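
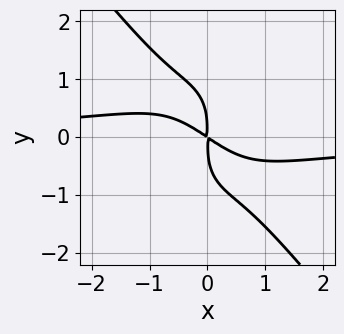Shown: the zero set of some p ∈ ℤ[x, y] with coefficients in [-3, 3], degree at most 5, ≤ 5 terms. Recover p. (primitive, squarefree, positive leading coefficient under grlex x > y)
2*x^3*y + y^4 + 2*x^2 + 3*x*y

First, degree: no degree-3 curve has this shape, so deg p = 4.
Finally, matching integer coefficients to the picture gives p.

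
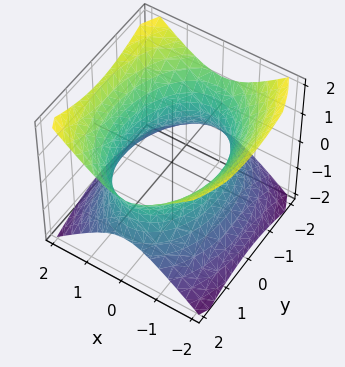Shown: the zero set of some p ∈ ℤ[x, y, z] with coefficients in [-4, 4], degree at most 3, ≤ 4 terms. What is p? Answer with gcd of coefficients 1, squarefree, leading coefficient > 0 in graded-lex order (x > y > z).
The degree is 2 — one connected sheet with a waist; a quadric.
Symmetries: it's symmetric under x → −x, forcing even powers of x; mirror symmetry z ↦ −z ⇒ only even powers of z; mirror symmetry y ↦ −y ⇒ only even powers of y.
From the visible intercepts: the surface avoids every integer z-axis point in the box.
Assembling these constraints gives the stated polynomial.

2*x^2 + y^2 - 2*z^2 - 3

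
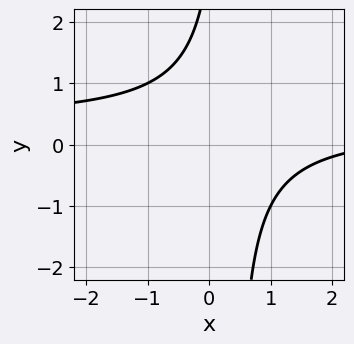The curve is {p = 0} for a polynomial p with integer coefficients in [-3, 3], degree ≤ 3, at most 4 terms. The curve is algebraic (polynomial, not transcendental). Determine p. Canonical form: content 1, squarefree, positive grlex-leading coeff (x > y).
3*x*y - x - y + 3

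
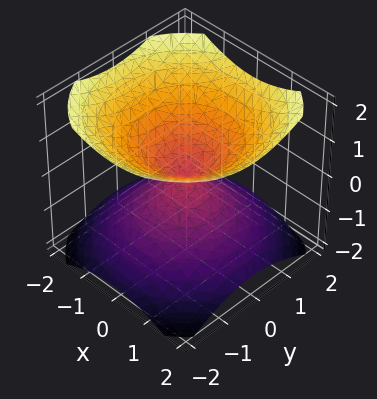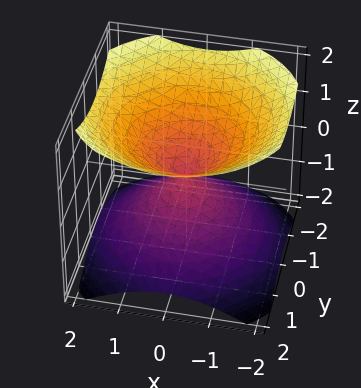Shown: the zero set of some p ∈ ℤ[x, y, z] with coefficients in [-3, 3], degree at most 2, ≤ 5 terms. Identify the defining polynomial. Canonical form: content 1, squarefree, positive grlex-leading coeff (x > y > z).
2*x^2 + 2*y^2 - 3*z^2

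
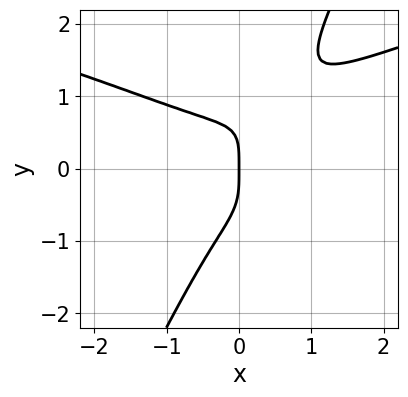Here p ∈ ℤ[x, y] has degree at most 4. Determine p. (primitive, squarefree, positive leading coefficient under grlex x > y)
First, the degree is 4 — the shape is more complex than any degree-3 curve.
Then, from the axis intercepts and sections: it meets the y-axis at y = 0 (among the integer gridlines); it meets the x-axis at x = 0 (among the integer gridlines).
Finally, fitting integer coefficients to these (and the overall shape) gives p.

2*x*y^3 - y^4 - x^3 - x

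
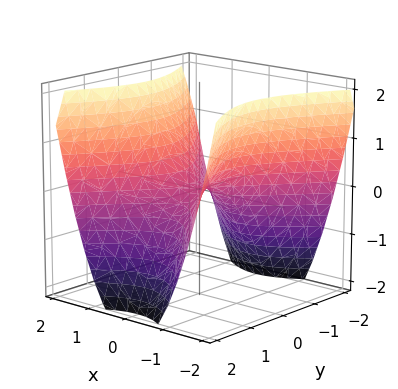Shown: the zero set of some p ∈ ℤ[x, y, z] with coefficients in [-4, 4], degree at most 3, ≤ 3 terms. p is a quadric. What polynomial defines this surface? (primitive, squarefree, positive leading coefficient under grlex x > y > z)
The degree is 2 — a hyperbolic paraboloid; a quadric.
Symmetries: it's symmetric under y → −y, forcing even powers of y; it's symmetric under x → −x, forcing even powers of x.
Checking where it meets the axes: it crosses the z-axis at the gridline z = 0; it crosses the x-axis at the gridline x = 0; it crosses the y-axis at the gridline y = 0.
These observations pin down the coefficients.

3*x^2 - 2*y^2 - 3*z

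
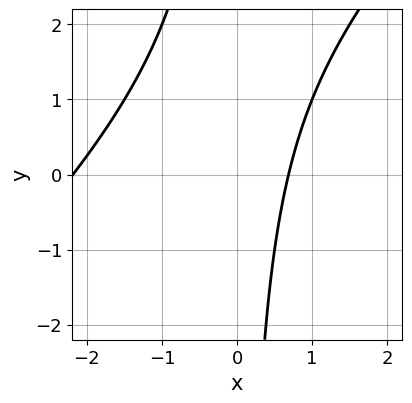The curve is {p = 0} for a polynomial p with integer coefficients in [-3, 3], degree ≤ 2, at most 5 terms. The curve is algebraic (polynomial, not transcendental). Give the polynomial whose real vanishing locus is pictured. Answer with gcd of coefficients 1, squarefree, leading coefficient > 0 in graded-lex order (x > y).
2*x^2 - 2*x*y + 3*x - 3

Degree: no degree-1 curve has this shape, so deg p = 2.
Reading off the gridlines: it misses every integer gridline on the y-axis.
These observations pin down the coefficients.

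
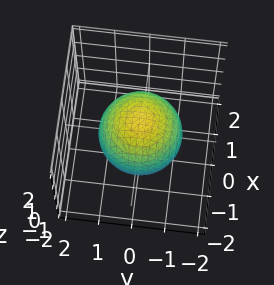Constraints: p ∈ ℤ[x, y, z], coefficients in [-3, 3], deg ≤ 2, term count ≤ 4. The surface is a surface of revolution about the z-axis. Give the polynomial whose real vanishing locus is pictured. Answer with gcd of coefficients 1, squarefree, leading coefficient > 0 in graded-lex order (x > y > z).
Degree: the shape is more complex than any degree-1 surface, so deg p = 2.
Symmetries: every cross-section ⟂ z is a circle, so x, y appear only via x² + y².
Checking where it meets the axes: a circular section at z = 0 has radius between 1 and 2.
Matching integer coefficients to the picture gives p.

2*x^2 + 2*y^2 + 2*z^2 - 3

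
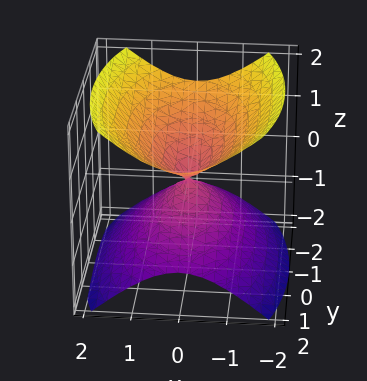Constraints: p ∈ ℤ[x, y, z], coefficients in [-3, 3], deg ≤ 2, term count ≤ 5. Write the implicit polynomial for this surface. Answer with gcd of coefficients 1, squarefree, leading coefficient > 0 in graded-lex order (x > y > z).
3*x^2 + y^2 - 3*z^2

First, the picture has 2 separate pieces. They look like related sheets of one shape, so recover p as a whole.
Then, the degree is 2 — two nappes meeting at a single point; a quadric.
Next, symmetries: the y ↦ −y reflection is a symmetry, so y appears only in even powers; the x ↦ −x reflection is a symmetry, so x appears only in even powers; mirror symmetry z ↦ −z ⇒ only even powers of z.
Next, observable constraints: it meets the x-axis at x = 0 (among the integer gridlines); one y-axis crossing is at y = 0; it meets the z-axis at z = 0 (among the integer gridlines).
Finally, solving for integer coefficients yields p as stated.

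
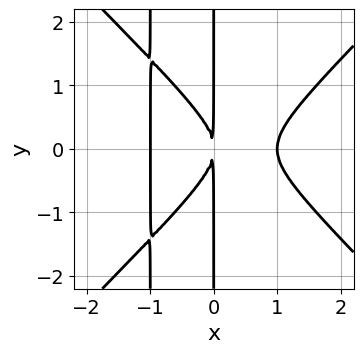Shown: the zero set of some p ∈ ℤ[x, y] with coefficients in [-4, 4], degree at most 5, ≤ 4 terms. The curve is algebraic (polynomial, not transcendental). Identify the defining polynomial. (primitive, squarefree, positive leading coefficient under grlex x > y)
First, deg p = 4. No degree-3 curve has this shape.
Then, symmetries: mirror symmetry y ↦ −y ⇒ only even powers of y.
Then, from the axis intercepts and sections: the x-axis gridline crossings are at x ∈ {-1, 1}; every point of the y-axis in the box is on the curve.
Finally, the integer polynomial consistent with all of this is the stated p.

x^4 - x^2*y^2 - x*y^2 - x^2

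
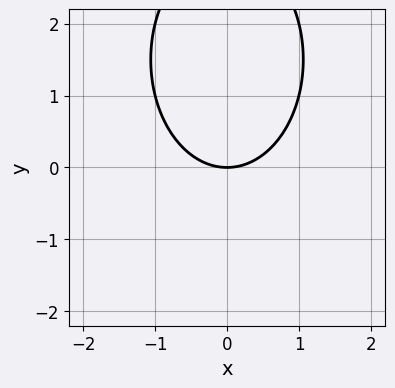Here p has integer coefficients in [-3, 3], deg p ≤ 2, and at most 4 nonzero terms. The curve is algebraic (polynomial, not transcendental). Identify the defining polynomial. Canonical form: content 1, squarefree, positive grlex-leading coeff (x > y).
2*x^2 + y^2 - 3*y

First, degree: the shape is more complex than any degree-1 curve, so deg p = 2.
Then, symmetries: it's symmetric under x → −x, forcing even powers of x.
Next, checking where it meets the axes: it meets the y-axis at y = 0 (among the integer gridlines); it meets the x-axis at x = 0 (among the integer gridlines).
Finally, assembling these constraints gives the stated polynomial.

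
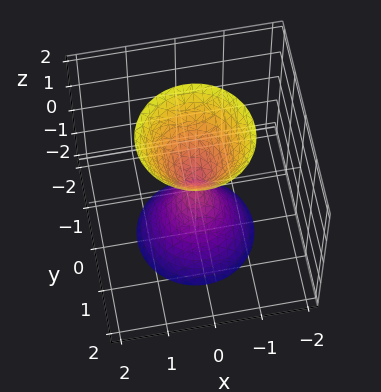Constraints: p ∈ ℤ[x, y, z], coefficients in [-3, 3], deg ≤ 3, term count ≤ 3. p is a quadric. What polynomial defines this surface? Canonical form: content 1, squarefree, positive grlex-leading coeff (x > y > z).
3*x^2 + 3*y^2 - z^2

(a) I count 2 distinct pieces. They look like related sheets of one shape, so recover p as a whole.
(b) Degree: two nappes meeting at a single point; a quadric, so deg p = 2.
(c) Symmetries: it's symmetric under z → −z, forcing even powers of z; rotational symmetry about the z-axis ⇒ p depends on x, y only through x² + y².
(d) Reading off the gridlines: a circular section at z = 2 has radius between 1 and 2; it meets the x-axis at x = 0 (among the integer gridlines).
(e) Putting this together gives p.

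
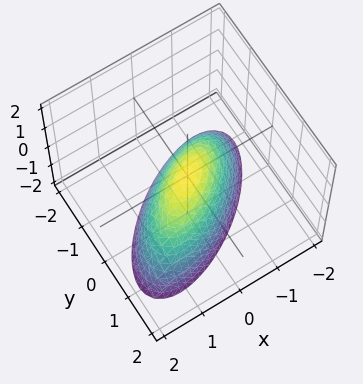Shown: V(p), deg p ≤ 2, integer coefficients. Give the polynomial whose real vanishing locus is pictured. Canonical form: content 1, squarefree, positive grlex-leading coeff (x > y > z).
Degree: the shape is more complex than any degree-1 surface, so deg p = 2.
Checking where it meets the axes: it crosses the y-axis at the gridline y = 0; it crosses the x-axis at the gridline x = 0.
These observations pin down the coefficients.

2*x^2 - 3*x*y + 3*y^2 + 2*z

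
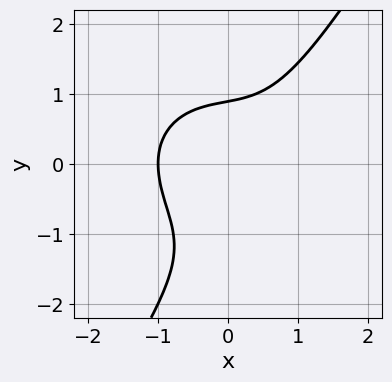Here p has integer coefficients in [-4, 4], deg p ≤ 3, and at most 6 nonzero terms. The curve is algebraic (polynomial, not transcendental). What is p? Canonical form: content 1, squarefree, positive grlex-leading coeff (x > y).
1. deg p = 3.
2. From the axis intercepts and sections: it crosses the x-axis at the gridline x = -1.
3. Putting this together gives p.

3*x^3 + 2*x*y^2 - 2*y^3 - 2*y^2 + 3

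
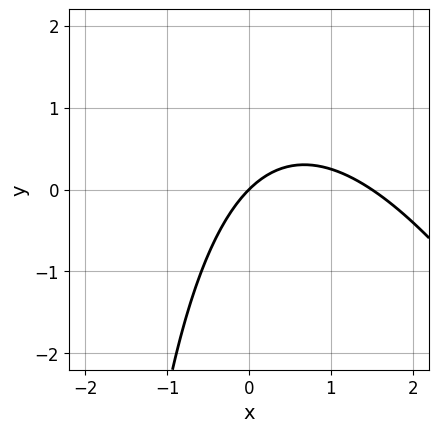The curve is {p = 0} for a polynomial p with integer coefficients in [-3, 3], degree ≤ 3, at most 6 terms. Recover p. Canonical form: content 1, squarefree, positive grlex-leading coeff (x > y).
(a) The degree is 2 — a generic line meets the curve in up to 2 points.
(b) From the visible intercepts: it meets the x-axis at x = 0 (among the integer gridlines); it meets the y-axis at y = 0 (among the integer gridlines).
(c) The integer polynomial consistent with all of this is the stated p.

2*x^2 + x*y - 3*x + 3*y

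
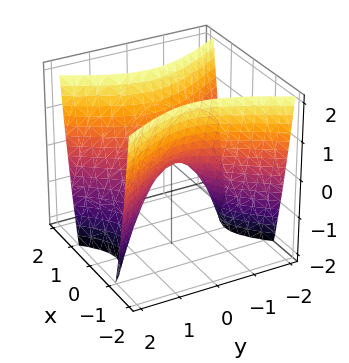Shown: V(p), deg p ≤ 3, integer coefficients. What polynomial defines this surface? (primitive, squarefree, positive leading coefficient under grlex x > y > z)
(a) Degree: a saddle surface; a quadric, so deg p = 2.
(b) Symmetries: it's symmetric under x → −x, forcing even powers of x; mirror symmetry y ↦ −y ⇒ only even powers of y.
(c) From the visible intercepts: one y-axis crossing is at y = 0; one x-axis crossing is at x = 0.
(d) These observations pin down the coefficients.

2*x^2 - y^2 - z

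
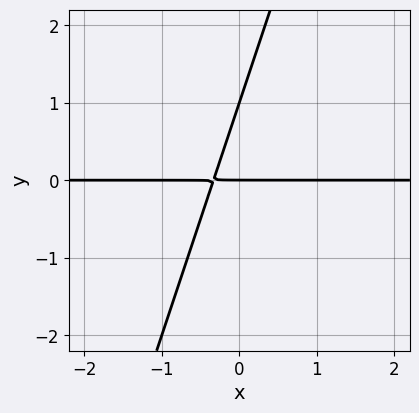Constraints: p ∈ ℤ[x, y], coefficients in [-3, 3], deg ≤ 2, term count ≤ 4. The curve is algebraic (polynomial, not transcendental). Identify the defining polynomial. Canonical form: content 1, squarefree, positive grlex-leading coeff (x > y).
1. Degree: the shape is more complex than any degree-1 curve, so deg p = 2.
2. Checking where it meets the axes: the visible x-axis segment lies entirely on the curve; the y-axis gridline crossings are at y ∈ {0, 1}.
3. These observations pin down the coefficients.

3*x*y - y^2 + y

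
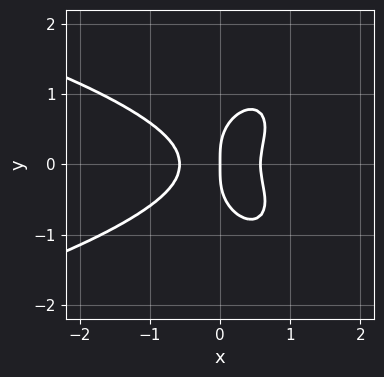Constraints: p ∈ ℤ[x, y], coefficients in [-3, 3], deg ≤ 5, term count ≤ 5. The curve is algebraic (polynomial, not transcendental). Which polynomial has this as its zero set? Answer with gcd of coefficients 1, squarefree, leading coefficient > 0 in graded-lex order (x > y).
1. Degree: no degree-3 curve has this shape, so deg p = 4.
2. Symmetries: it's symmetric under y → −y, forcing even powers of y.
3. Against the integer gridlines: one x-axis crossing is at x = 0; it crosses the y-axis at the gridline y = 0.
4. The integer polynomial consistent with all of this is the stated p.

2*x^2*y^2 + 2*y^4 + 3*x^3 - 3*x*y^2 - x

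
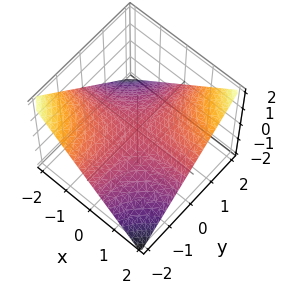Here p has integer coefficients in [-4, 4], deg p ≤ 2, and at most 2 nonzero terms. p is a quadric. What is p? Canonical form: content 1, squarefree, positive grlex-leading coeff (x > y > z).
x*y - 2*z

deg p = 2. A hyperbolic paraboloid; a quadric.
From the visible intercepts: every point of the y-axis in the box is on the surface; one z-axis crossing is at z = 0; every point of the x-axis in the box is on the surface.
The integer polynomial consistent with all of this is the stated p.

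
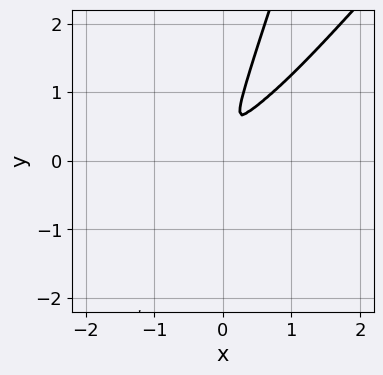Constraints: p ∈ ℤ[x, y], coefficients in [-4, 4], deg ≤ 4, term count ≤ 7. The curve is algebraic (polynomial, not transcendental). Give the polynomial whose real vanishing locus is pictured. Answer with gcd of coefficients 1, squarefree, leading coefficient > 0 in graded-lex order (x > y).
3*x^4 - 3*x*y^3 + y^4 - x*y^2 + 2*x^2

The degree is 4 — a generic line meets the curve in up to 4 points.
Matching integer coefficients to the picture gives p.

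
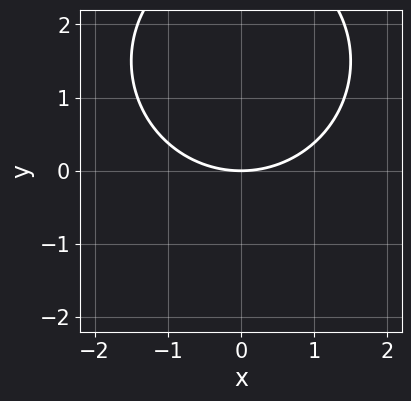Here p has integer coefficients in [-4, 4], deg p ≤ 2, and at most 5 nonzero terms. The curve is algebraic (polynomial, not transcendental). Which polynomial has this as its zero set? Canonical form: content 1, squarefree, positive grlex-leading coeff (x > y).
1. The degree is 2 — a generic line meets the curve in up to 2 points.
2. Symmetries: mirror symmetry x ↦ −x ⇒ only even powers of x.
3. Observable constraints: it meets the x-axis at x = 0 (among the integer gridlines); it meets the y-axis at y = 0 (among the integer gridlines).
4. Solving for integer coefficients yields p as stated.

x^2 + y^2 - 3*y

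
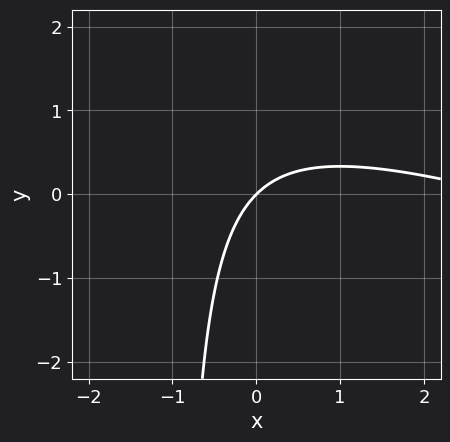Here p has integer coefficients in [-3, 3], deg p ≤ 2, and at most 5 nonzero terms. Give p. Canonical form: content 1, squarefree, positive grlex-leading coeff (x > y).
x^2 + 3*x*y - 3*x + 3*y

First, deg p = 2.
Next, against the integer gridlines: it meets the x-axis at x = 0 (among the integer gridlines); it crosses the y-axis at the gridline y = 0.
Finally, these observations pin down the coefficients.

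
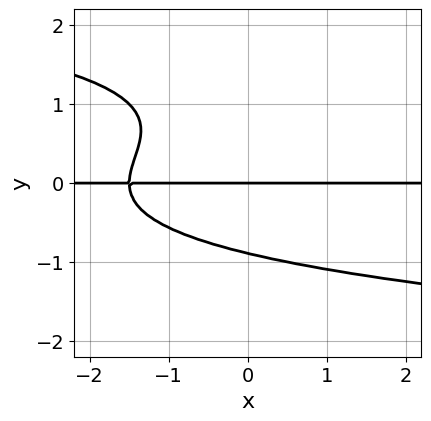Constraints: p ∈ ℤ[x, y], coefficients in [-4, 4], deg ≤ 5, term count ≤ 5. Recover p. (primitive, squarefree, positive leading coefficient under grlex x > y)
2*y^4 - 2*y^3 + 2*x*y + 3*y

1. The degree is 4 — no degree-3 curve has this shape.
2. From the visible intercepts: every point of the x-axis in the box is on the curve; one y-axis crossing is at y = 0.
3. Assembling these constraints gives the stated polynomial.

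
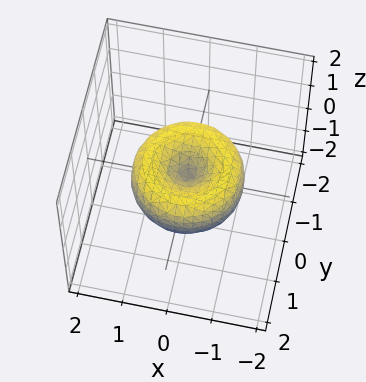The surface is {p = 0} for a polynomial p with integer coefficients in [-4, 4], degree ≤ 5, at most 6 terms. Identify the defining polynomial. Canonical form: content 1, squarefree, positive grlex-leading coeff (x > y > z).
2*x^4 + 4*x^2*y^2 + 2*y^4 - 3*x^2 - 3*y^2 + 3*z^2

(a) deg p = 4. The shape is more complex than any degree-3 surface.
(b) Symmetries: rotational symmetry about the z-axis ⇒ p depends on x, y only through x² + y².
(c) Observable constraints: one y-axis crossing is at y = 0; it crosses the z-axis at the gridline z = 0.
(d) Fitting integer coefficients to these (and the overall shape) gives p.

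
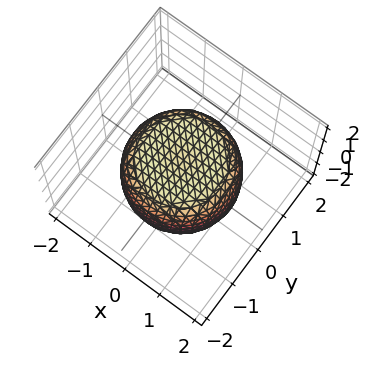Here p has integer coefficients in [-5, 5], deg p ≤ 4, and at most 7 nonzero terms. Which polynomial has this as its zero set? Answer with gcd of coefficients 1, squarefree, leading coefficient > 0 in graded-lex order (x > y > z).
1. deg p = 4.
2. Symmetry: every cross-section ⟂ z is a circle, so x, y appear only via x² + y².
3. Checking where it meets the axes: the z-axis gridline crossings are at z ∈ {-1, 1}; a circular section at z = 0 has radius between 1 and 2.
4. Assembling these constraints gives the stated polynomial.

2*x^4 + 4*x^2*y^2 + 2*y^4 - 2*x^2 - 2*y^2 + 3*z^2 - 3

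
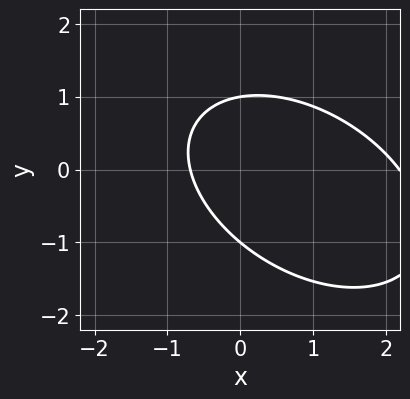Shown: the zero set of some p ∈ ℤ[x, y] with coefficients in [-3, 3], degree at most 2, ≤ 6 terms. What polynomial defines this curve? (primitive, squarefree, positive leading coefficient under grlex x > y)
2*x^2 + 2*x*y + 3*y^2 - 3*x - 3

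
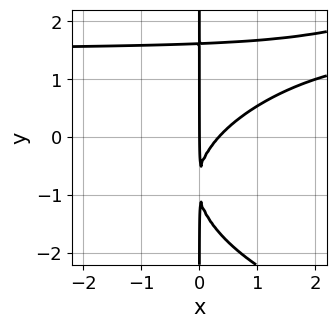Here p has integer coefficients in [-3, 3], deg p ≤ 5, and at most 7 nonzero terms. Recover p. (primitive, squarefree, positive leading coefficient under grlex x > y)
x*y^3 - 2*x^2*y + 3*x^2 - 2*x*y - x

(a) Degree: a generic line meets the curve in up to 4 points, so deg p = 4.
(b) From the axis intercepts and sections: every point of the y-axis in the box is on the curve; one x-axis crossing is at x = 0.
(c) Solving for integer coefficients yields p as stated.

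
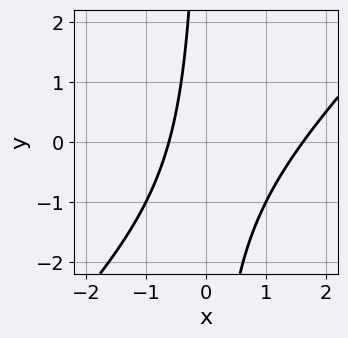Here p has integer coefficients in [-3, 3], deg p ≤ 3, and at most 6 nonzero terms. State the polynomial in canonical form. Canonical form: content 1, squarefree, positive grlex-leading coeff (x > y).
First, the degree is 2 — no degree-1 curve has this shape.
Next, from the visible intercepts: the curve avoids every integer y-axis point in the box.
Finally, matching integer coefficients to the picture gives p.

x^2 - x*y - x - 1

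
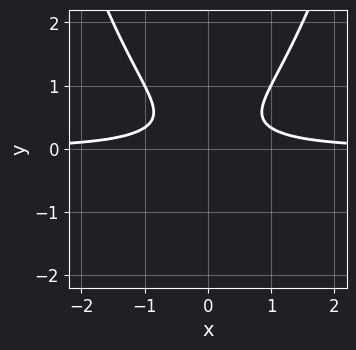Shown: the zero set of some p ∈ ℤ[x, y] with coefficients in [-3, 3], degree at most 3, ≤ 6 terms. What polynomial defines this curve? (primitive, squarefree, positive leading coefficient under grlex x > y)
1. Degree: no degree-2 curve has this shape, so deg p = 3.
2. Symmetries: the x ↦ −x reflection is a symmetry, so x appears only in even powers.
3. Against the integer gridlines: the curve avoids every integer x-axis point in the box; it misses every integer gridline on the y-axis.
4. Assembling these constraints gives the stated polynomial.

2*x^2*y - 3*y^2 + 2*y - 1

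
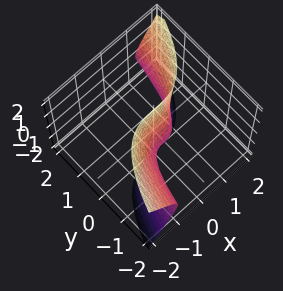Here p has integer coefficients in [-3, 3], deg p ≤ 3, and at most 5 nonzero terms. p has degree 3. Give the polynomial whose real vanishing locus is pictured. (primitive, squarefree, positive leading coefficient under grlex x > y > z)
3*x^3 - 3*y*z^2 - 2*y - 1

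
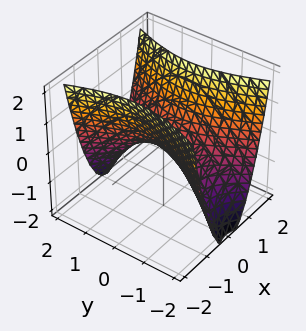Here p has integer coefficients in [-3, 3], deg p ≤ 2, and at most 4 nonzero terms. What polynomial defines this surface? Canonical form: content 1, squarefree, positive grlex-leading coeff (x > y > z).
1. Degree: a hyperbolic paraboloid; a quadric, so deg p = 2.
2. Symmetries: it's symmetric under y → −y, forcing even powers of y; mirror symmetry x ↦ −x ⇒ only even powers of x.
3. From the visible intercepts: one y-axis crossing is at y = 0; one z-axis crossing is at z = 0; it crosses the x-axis at the gridline x = 0.
4. These observations pin down the coefficients.

3*x^2 - y^2 - 2*z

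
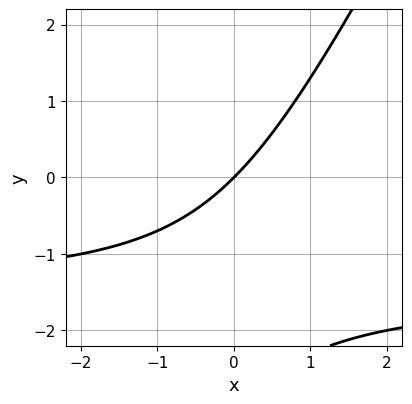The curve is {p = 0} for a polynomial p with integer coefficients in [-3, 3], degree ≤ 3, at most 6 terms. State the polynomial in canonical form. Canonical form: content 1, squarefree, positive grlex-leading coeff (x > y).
2*x*y - y^2 + 3*x - 3*y

1. deg p = 2.
2. From the visible intercepts: it meets the y-axis at y = 0 (among the integer gridlines); it crosses the x-axis at the gridline x = 0.
3. These observations pin down the coefficients.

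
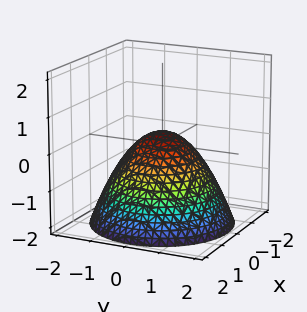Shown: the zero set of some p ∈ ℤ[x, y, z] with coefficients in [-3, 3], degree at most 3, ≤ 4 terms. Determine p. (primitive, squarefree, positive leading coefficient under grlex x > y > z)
First, degree: no degree-1 surface has this shape, so deg p = 2.
Next, symmetry: every cross-section ⟂ z is a circle, so x, y appear only via x² + y².
Next, against the integer gridlines: a circular section at z = -1 has radius between 1 and 2.
Finally, the integer polynomial consistent with all of this is the stated p.

2*x^2 + 2*y^2 + 3*z - 1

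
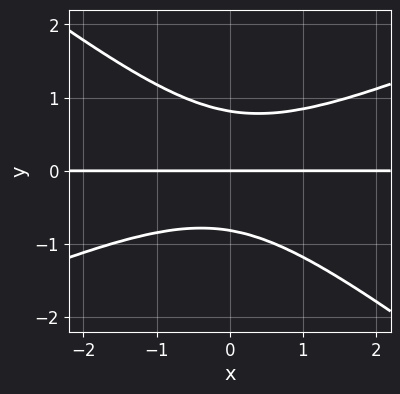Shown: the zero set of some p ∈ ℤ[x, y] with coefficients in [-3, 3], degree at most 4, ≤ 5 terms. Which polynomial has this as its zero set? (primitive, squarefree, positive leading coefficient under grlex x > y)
1. The degree is 3 — the shape is more complex than any degree-2 curve.
2. Against the integer gridlines: it meets the y-axis at y = 0 (among the integer gridlines); every point of the x-axis in the box is on the curve.
3. Matching integer coefficients to the picture gives p.

x^2*y - x*y^2 - 3*y^3 + 2*y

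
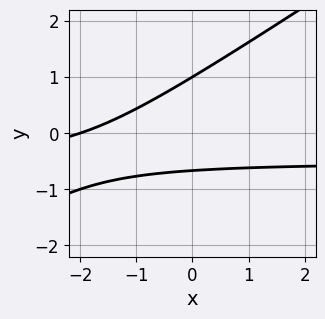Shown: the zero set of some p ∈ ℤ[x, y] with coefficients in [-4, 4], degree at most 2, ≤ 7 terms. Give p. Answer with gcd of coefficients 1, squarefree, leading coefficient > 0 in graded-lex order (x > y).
First, degree: the shape is more complex than any degree-1 curve, so deg p = 2.
Then, from the axis intercepts and sections: it meets the x-axis at x = -2 (among the integer gridlines); it crosses the y-axis at the gridline y = 1.
Finally, these observations pin down the coefficients.

2*x*y - 3*y^2 + x + y + 2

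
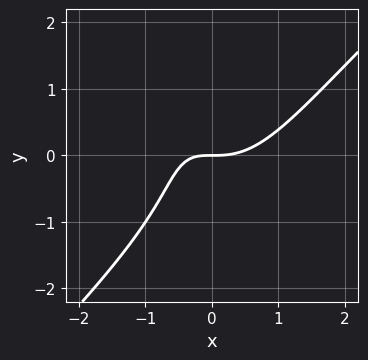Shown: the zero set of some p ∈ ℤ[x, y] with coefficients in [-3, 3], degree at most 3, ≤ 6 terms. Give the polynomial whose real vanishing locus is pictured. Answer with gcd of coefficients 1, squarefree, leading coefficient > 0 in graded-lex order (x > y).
2*x^3 - x^2*y - y^3 - 2*x*y - 2*y

1. Degree: no degree-2 curve has this shape, so deg p = 3.
2. Against the integer gridlines: one y-axis crossing is at y = 0; it meets the x-axis at x = 0 (among the integer gridlines).
3. Matching integer coefficients to the picture gives p.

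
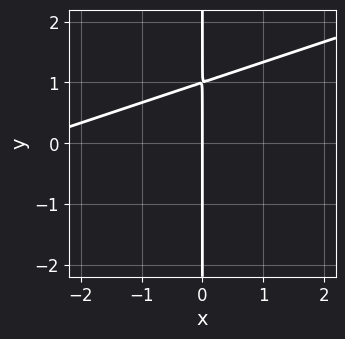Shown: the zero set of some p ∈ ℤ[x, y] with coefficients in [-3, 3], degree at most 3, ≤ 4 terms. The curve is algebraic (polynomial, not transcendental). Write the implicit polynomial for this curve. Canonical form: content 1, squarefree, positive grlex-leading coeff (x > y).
x^2 - 3*x*y + 3*x

First, degree: the shape is more complex than any degree-1 curve, so deg p = 2.
Then, checking where it meets the axes: one x-axis crossing is at x = 0; every point of the y-axis in the box is on the curve.
Finally, the integer polynomial consistent with all of this is the stated p.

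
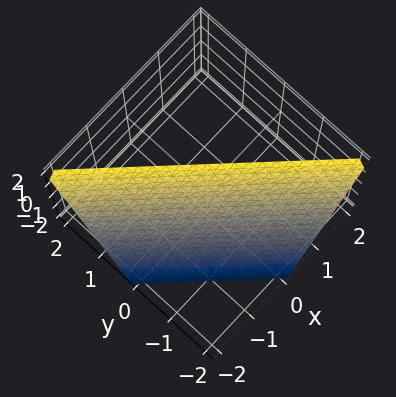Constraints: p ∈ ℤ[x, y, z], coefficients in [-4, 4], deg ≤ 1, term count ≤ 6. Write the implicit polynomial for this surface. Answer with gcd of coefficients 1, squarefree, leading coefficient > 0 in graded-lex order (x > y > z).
2*x + 2*y - z + 2

(a) The degree is 1 — every cross-section is a straight line — this is a plane.
(b) Checking where it meets the axes: it crosses the z-axis at the gridline z = 2; it crosses the y-axis at the gridline y = -1; it meets the x-axis at x = -1 (among the integer gridlines).
(c) Fitting integer coefficients to these (and the overall shape) gives p.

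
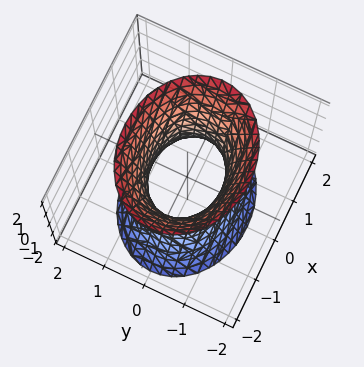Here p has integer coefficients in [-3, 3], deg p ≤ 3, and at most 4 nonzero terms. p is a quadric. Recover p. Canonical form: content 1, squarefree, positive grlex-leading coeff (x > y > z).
2*x^2 + 3*y^2 - z^2 - 2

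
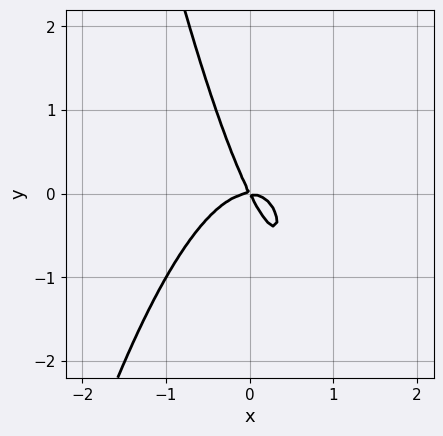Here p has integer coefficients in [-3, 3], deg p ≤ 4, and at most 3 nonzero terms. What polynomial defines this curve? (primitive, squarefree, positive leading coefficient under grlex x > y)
3*x^3 + 2*x*y + y^2

First, deg p = 3. The shape is more complex than any degree-2 curve.
Then, against the integer gridlines: one x-axis crossing is at x = 0; it crosses the y-axis at the gridline y = 0.
Finally, solving for integer coefficients yields p as stated.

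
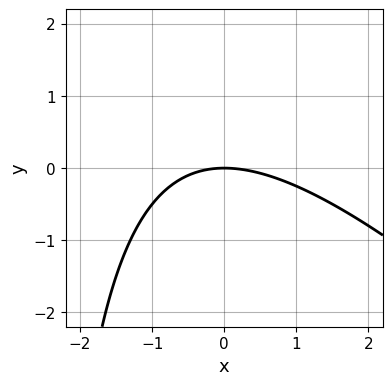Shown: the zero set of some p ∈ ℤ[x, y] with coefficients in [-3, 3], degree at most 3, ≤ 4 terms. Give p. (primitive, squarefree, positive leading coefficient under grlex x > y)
The degree is 2 — no degree-1 curve has this shape.
From the visible intercepts: one y-axis crossing is at y = 0; one x-axis crossing is at x = 0.
Assembling these constraints gives the stated polynomial.

x^2 + x*y + 3*y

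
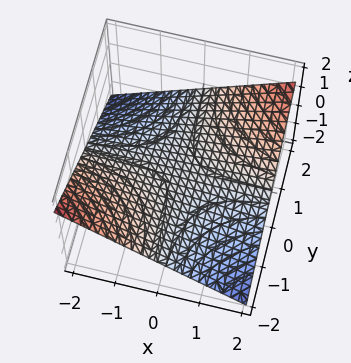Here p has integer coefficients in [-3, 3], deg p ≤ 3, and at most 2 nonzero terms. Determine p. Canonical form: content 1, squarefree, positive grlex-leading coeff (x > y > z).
First, the degree is 2 — a saddle surface; a quadric.
Next, reading off the gridlines: one z-axis crossing is at z = 0; the visible x-axis segment lies entirely on the surface; every point of the y-axis in the box is on the surface.
Finally, these observations pin down the coefficients.

x*y - 3*z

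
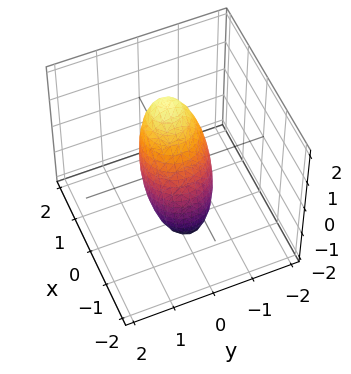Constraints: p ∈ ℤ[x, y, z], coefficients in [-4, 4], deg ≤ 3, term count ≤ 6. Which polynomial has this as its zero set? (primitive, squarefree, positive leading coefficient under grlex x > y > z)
3*x^2 - 2*x*z + 3*y^2 + z^2 - 2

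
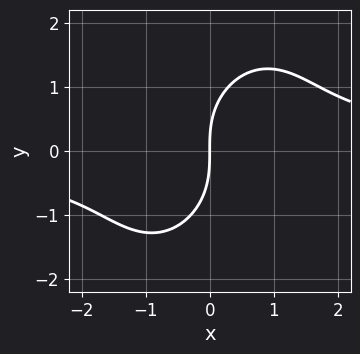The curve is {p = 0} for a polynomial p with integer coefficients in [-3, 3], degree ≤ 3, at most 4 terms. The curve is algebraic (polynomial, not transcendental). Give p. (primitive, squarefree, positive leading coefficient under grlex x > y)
First, degree: no degree-2 curve has this shape, so deg p = 3.
Then, from the axis intercepts and sections: one y-axis crossing is at y = 0; one x-axis crossing is at x = 0.
Finally, assembling these constraints gives the stated polynomial.

2*x^2*y - x*y^2 + y^3 - 3*x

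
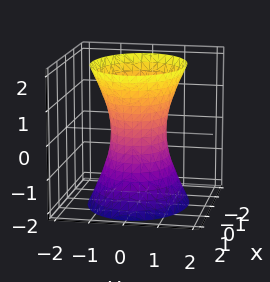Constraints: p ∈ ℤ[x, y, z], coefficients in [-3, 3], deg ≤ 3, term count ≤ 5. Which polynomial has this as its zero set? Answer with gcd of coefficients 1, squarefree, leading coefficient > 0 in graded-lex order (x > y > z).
2*x^2 + 3*y^2 - z^2 - 2

First, degree: an hourglass — one-sheet hyperboloid; a quadric, so deg p = 2.
Then, symmetries: mirror symmetry x ↦ −x ⇒ only even powers of x; the y ↦ −y reflection is a symmetry, so y appears only in even powers; mirror symmetry z ↦ −z ⇒ only even powers of z.
Next, checking where it meets the axes: the x-axis gridline crossings are at x ∈ {-1, 1}; the surface avoids every integer z-axis point in the box.
Finally, matching integer coefficients to the picture gives p.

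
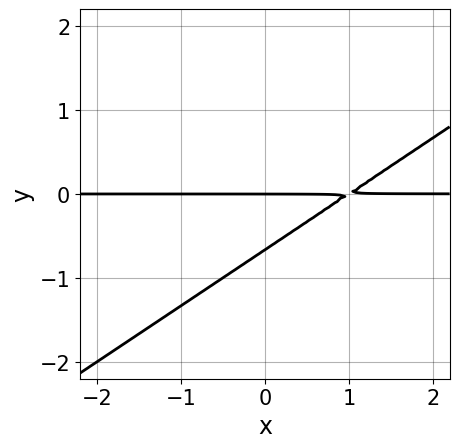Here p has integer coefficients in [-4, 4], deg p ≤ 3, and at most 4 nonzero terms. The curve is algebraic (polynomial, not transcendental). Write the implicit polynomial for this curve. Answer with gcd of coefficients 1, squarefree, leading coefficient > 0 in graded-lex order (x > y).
2*x*y - 3*y^2 - 2*y

1. The degree is 2 — the shape is more complex than any degree-1 curve.
2. Against the integer gridlines: it crosses the y-axis at the gridline y = 0; the visible x-axis segment lies entirely on the curve.
3. Solving for integer coefficients yields p as stated.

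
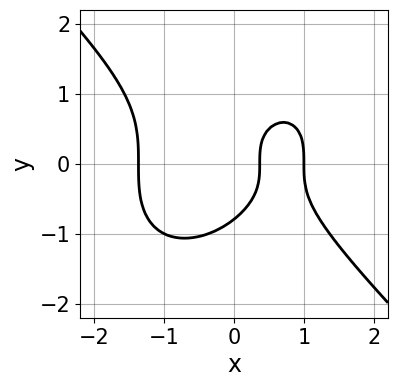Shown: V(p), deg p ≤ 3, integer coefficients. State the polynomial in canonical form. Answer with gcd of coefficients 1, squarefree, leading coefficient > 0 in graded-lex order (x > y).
The degree is 3 — no degree-2 curve has this shape.
Checking where it meets the axes: it meets the x-axis at x = 1 (among the integer gridlines).
The integer polynomial consistent with all of this is the stated p.

2*x^3 + 2*y^3 - 3*x + 1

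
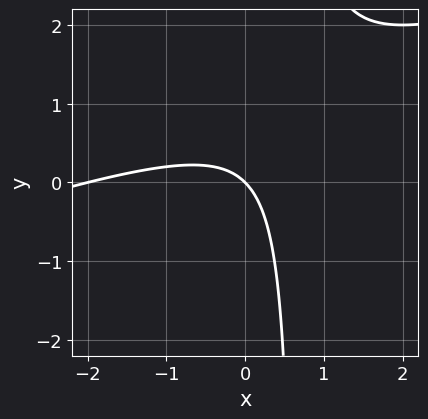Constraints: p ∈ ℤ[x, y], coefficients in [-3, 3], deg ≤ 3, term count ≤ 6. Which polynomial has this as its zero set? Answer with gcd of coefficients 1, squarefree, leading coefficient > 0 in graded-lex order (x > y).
1. The degree is 2 — no degree-1 curve has this shape.
2. From the axis intercepts and sections: it crosses the y-axis at the gridline y = 0; the x-axis gridline crossings are at x ∈ {-2, 0}.
3. Assembling these constraints gives the stated polynomial.

x^2 - 3*x*y + 2*x + 2*y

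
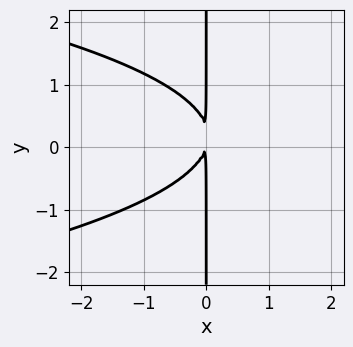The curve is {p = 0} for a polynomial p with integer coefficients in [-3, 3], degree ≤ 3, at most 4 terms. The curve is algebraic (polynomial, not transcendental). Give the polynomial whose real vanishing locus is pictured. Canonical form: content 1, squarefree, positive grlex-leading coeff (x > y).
3*x*y^2 + 3*x^2 - x*y

(a) The degree is 3 — no degree-2 curve has this shape.
(b) Observable constraints: every point of the y-axis in the box is on the curve.
(c) Together with the visible shape, these determine p as stated.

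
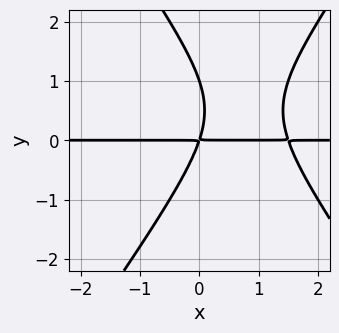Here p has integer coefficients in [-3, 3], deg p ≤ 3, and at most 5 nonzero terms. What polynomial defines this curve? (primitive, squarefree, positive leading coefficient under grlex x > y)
2*x^2*y - y^3 - 3*x*y + y^2

First, degree: a generic line meets the curve in up to 3 points, so deg p = 3.
Then, reading off the gridlines: it crosses the y-axis at the gridline y = 1; the visible x-axis segment lies entirely on the curve.
Finally, these observations pin down the coefficients.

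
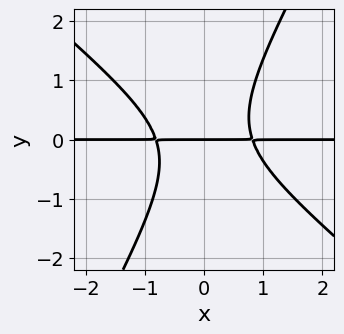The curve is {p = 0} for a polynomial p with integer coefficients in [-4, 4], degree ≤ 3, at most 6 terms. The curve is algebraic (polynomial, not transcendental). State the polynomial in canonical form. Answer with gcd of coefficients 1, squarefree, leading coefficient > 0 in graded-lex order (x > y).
3*x^2*y + 2*x*y^2 - 2*y^3 - 2*y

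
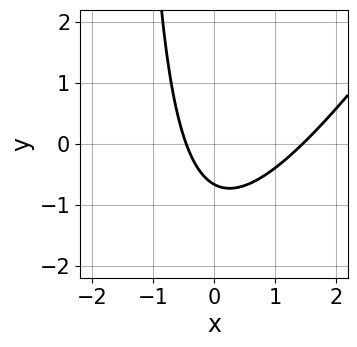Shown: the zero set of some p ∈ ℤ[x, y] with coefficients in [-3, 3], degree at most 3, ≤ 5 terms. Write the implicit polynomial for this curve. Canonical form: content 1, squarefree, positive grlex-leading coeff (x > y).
3*x^2 - 2*x*y - 3*x - 3*y - 2

(a) The degree is 2 — a generic line meets the curve in up to 2 points.
(b) Putting this together gives p.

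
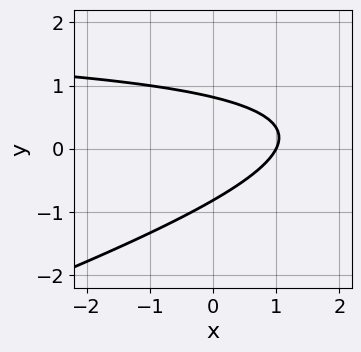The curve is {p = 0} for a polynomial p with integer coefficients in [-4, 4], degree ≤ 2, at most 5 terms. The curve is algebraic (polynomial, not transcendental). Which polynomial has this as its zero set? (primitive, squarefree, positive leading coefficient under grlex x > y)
x*y - 3*y^2 - 2*x + 2

(a) deg p = 2. A generic line meets the curve in up to 2 points.
(b) Reading off the gridlines: it meets the x-axis at x = 1 (among the integer gridlines).
(c) Solving for integer coefficients yields p as stated.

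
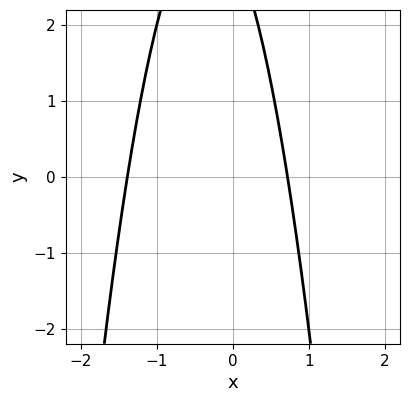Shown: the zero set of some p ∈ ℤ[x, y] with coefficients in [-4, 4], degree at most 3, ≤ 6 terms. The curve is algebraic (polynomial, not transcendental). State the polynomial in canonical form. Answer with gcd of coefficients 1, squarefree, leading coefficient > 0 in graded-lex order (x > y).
First, deg p = 2. A generic line meets the curve in up to 2 points.
Next, from the visible intercepts: it misses every integer gridline on the y-axis.
Finally, solving for integer coefficients yields p as stated.

3*x^2 + 2*x + y - 3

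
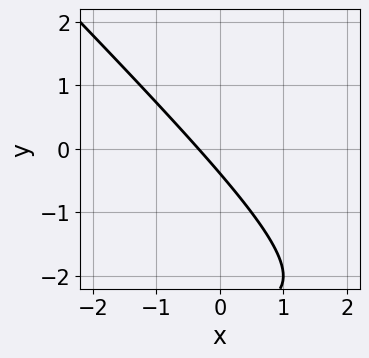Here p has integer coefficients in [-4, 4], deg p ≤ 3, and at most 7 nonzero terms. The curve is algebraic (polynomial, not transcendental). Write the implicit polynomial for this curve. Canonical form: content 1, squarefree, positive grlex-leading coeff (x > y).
x*y + y^2 + 3*x + 3*y + 1

The degree is 2 — no degree-1 curve has this shape.
Matching integer coefficients to the picture gives p.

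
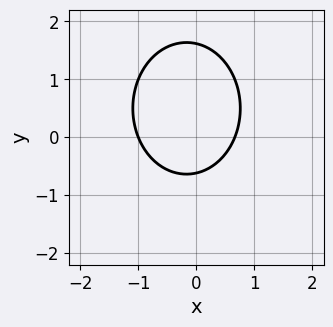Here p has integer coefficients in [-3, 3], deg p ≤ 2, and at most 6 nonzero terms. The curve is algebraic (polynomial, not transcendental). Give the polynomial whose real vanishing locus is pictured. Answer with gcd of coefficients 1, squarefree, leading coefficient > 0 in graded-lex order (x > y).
Degree: no degree-1 curve has this shape, so deg p = 2.
From the axis intercepts and sections: it crosses the x-axis at the gridline x = -1.
Putting this together gives p.

3*x^2 + 2*y^2 + x - 2*y - 2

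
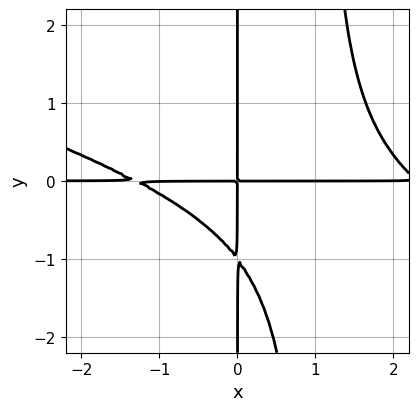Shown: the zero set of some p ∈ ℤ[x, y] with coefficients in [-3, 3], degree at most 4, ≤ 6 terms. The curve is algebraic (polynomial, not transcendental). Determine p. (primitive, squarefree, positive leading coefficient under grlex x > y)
x^3*y + 3*x^2*y^2 - x^2*y - 3*x*y^2 - 3*x*y

1. Degree: no degree-3 curve has this shape, so deg p = 4.
2. From the axis intercepts and sections: every point of the y-axis in the box is on the curve; the visible x-axis segment lies entirely on the curve.
3. Putting this together gives p.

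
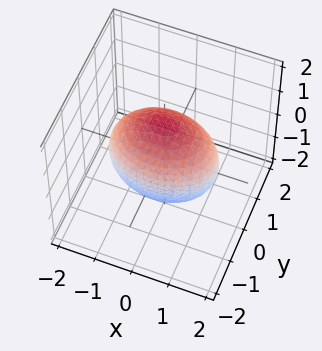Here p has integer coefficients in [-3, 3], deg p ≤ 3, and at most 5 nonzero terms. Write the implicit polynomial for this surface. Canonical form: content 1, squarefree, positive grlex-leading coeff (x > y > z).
x^2 + 2*y^2 + z^2 - 2

Degree: bounded and convex; a quadric, so deg p = 2.
Symmetries: mirror symmetry y ↦ −y ⇒ only even powers of y; it's symmetric under z → −z, forcing even powers of z; the x ↦ −x reflection is a symmetry, so x appears only in even powers.
Observable constraints: among the integer gridlines, it crosses the y-axis at y ∈ {-1, 1}.
Fitting integer coefficients to these (and the overall shape) gives p.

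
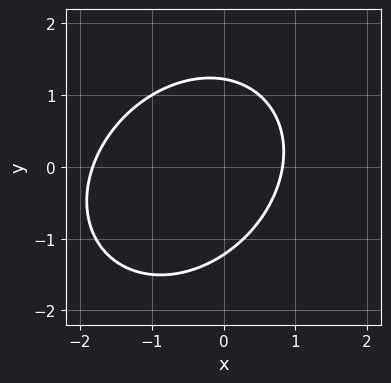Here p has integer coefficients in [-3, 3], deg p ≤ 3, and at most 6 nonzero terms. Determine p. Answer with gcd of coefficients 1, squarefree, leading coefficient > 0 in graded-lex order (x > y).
2*x^2 - x*y + 2*y^2 + 2*x - 3

First, deg p = 2. A generic line meets the curve in up to 2 points.
Finally, the integer polynomial consistent with all of this is the stated p.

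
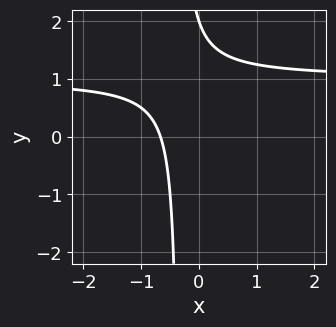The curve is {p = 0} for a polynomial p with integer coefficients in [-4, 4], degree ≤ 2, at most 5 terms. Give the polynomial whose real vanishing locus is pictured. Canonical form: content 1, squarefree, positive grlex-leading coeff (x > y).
3*x*y - 3*x + y - 2

(a) The degree is 2 — no degree-1 curve has this shape.
(b) From the visible intercepts: one y-axis crossing is at y = 2.
(c) Together with the visible shape, these determine p as stated.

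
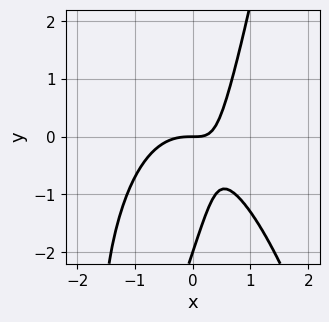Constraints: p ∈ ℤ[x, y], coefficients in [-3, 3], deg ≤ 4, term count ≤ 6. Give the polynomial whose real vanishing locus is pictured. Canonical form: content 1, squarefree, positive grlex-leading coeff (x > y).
1. The degree is 3 — no degree-2 curve has this shape.
2. From the axis intercepts and sections: among the integer gridlines, it crosses the y-axis at y ∈ {-2, 0}; one x-axis crossing is at x = 0.
3. Solving for integer coefficients yields p as stated.

3*x^3 + 3*x*y - y^2 - 2*y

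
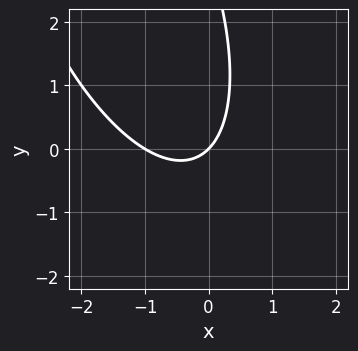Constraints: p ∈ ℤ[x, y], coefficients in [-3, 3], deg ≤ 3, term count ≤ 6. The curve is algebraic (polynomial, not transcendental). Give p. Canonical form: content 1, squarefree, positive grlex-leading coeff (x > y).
3*x^2 + 2*x*y + y^2 + 3*x - 3*y

First, deg p = 2. The shape is more complex than any degree-1 curve.
Next, against the integer gridlines: the x-axis gridline crossings are at x ∈ {-1, 0}; one y-axis crossing is at y = 0.
Finally, the integer polynomial consistent with all of this is the stated p.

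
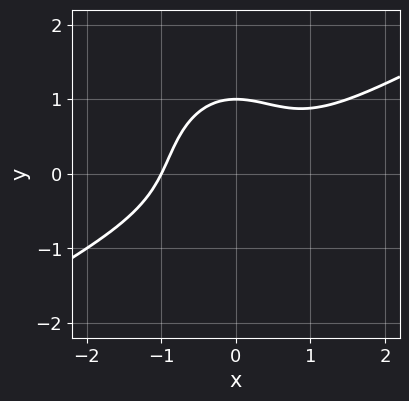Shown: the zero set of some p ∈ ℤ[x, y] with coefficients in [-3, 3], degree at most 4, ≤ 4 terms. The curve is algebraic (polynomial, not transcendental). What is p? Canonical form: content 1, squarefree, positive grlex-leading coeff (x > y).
2*x^3 - 3*x^2*y - 2*y^3 + 2

Degree: the shape is more complex than any degree-2 curve, so deg p = 3.
Checking where it meets the axes: one x-axis crossing is at x = -1; it meets the y-axis at y = 1 (among the integer gridlines).
Together with the visible shape, these determine p as stated.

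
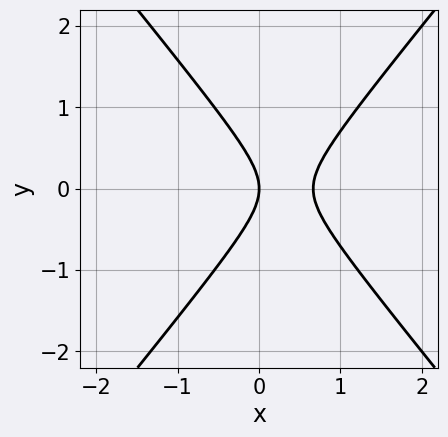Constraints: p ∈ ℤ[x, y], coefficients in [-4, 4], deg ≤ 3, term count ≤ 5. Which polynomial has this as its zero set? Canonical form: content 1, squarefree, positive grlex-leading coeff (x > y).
1. deg p = 2. The shape is more complex than any degree-1 curve.
2. Symmetries: the y ↦ −y reflection is a symmetry, so y appears only in even powers.
3. Checking where it meets the axes: it meets the y-axis at y = 0 (among the integer gridlines); one x-axis crossing is at x = 0.
4. Together with the visible shape, these determine p as stated.

3*x^2 - 2*y^2 - 2*x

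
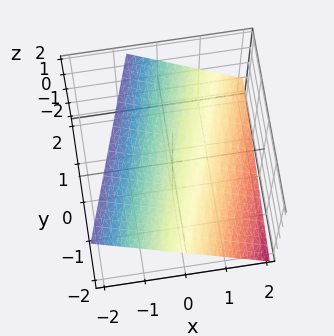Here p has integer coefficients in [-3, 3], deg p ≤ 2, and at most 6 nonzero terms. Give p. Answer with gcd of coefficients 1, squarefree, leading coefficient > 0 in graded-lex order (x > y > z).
3*x - y + 3*z - 2

deg p = 1.
From the visible intercepts: it crosses the y-axis at the gridline y = -2.
Assembling these constraints gives the stated polynomial.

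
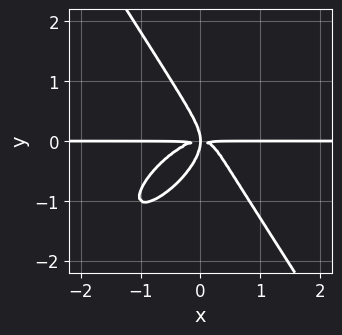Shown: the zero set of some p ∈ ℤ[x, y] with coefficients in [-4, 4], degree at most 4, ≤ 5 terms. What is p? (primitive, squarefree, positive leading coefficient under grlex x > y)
3*x^3*y - 3*x^2*y^2 + 2*y^4 + 2*x*y^2

The degree is 4 — the shape is more complex than any degree-3 curve.
Observable constraints: every point of the x-axis in the box is on the curve.
Together with the visible shape, these determine p as stated.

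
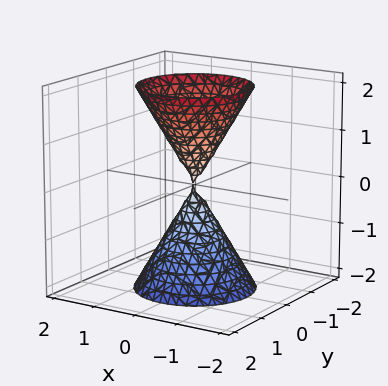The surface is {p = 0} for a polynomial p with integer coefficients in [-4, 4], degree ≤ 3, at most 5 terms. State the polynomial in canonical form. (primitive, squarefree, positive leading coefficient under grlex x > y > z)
3*x^2 + 3*y^2 - z^2

(a) There are 2 components. Treating them together as one polynomial.
(b) Degree: two nappes meeting at a single point; a quadric, so deg p = 2.
(c) By symmetry, every cross-section ⟂ z is a circle, so x, y appear only via x² + y²; it's symmetric under z → −z, forcing even powers of z.
(d) Reading off the gridlines: it meets the x-axis at x = 0 (among the integer gridlines); it crosses the z-axis at the gridline z = 0; it meets the y-axis at y = 0 (among the integer gridlines); a circular section at z = 2 has radius between 1 and 2.
(e) Together with the visible shape, these determine p as stated.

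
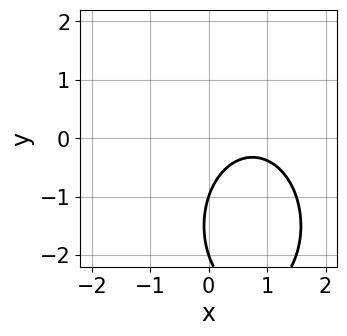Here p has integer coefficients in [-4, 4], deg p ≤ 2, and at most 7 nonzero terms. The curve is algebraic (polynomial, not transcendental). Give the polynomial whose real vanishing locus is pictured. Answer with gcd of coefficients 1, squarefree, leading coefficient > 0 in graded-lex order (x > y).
First, the degree is 2 — a generic line meets the curve in up to 2 points.
Then, against the integer gridlines: the y-axis gridline crossings are at y ∈ {-2, -1}; the curve avoids every integer x-axis point in the box.
Finally, the integer polynomial consistent with all of this is the stated p.

2*x^2 + y^2 - 3*x + 3*y + 2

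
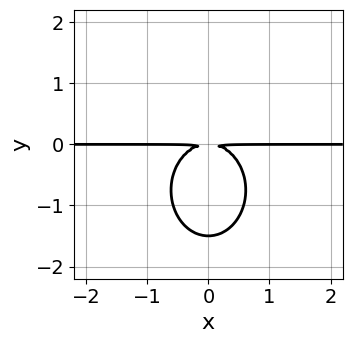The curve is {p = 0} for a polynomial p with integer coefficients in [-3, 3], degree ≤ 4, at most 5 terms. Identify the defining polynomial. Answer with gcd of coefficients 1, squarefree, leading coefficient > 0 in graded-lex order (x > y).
First, the degree is 3 — the shape is more complex than any degree-2 curve.
Then, symmetries: the x ↦ −x reflection is a symmetry, so x appears only in even powers.
Next, checking where it meets the axes: every point of the x-axis in the box is on the curve.
Finally, these observations pin down the coefficients.

3*x^2*y + 2*y^3 + 3*y^2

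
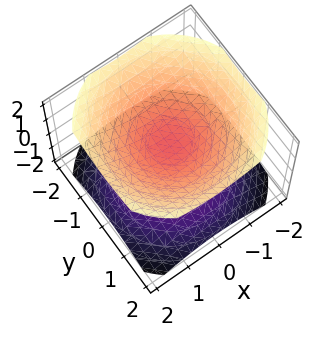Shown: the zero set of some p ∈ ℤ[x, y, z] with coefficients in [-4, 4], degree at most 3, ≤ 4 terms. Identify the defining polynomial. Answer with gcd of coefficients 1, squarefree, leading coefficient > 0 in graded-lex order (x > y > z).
2*x^2 + 2*y^2 - 3*z^2 + 1

1. I count 2 distinct pieces. Treating them together as one polynomial.
2. The degree is 2 — no degree-1 surface has this shape.
3. Symmetry: the surface is invariant under rotation about z: p = q(x² + y², z).
4. Checking where it meets the axes: a circular section at z = -1 has radius exactly 1; the surface avoids every integer y-axis point in the box; the surface avoids every integer x-axis point in the box.
5. These observations pin down the coefficients.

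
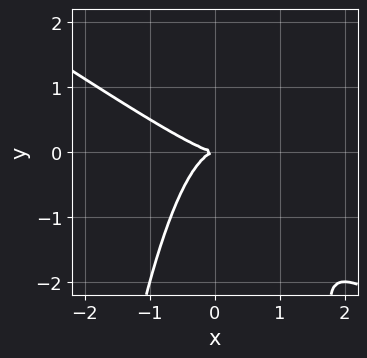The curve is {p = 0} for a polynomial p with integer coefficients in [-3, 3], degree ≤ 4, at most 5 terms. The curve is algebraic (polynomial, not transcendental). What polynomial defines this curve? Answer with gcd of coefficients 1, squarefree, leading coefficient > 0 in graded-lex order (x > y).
1. Degree: the shape is more complex than any degree-2 curve, so deg p = 3.
2. From the visible intercepts: it crosses the x-axis at the gridline x = 0; it crosses the y-axis at the gridline y = 0.
3. Putting this together gives p.

2*x^3 + 3*x^2*y + 2*y^2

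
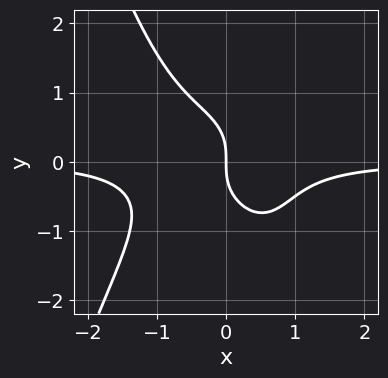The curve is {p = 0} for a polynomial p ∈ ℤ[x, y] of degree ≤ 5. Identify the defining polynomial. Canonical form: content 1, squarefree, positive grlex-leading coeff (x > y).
3*x^3*y + x^2*y + x*y^2 + 2*y^3 + 2*x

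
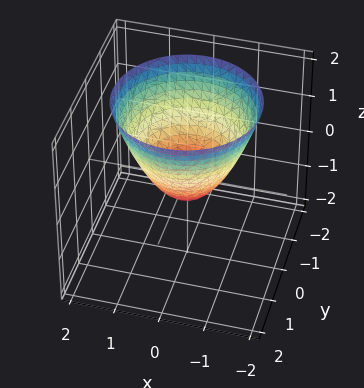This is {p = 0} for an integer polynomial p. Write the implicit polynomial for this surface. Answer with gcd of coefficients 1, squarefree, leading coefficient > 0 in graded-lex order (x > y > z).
2*x^2 + 2*y^2 - 2*z - 1

First, deg p = 2. The shape is more complex than any degree-1 surface.
Then, symmetries: the z-axis is an axis of rotation, so x and y enter only as x² + y².
Next, from the axis intercepts and sections: a circular section at z = 1 has radius between 1 and 2.
Finally, fitting integer coefficients to these (and the overall shape) gives p.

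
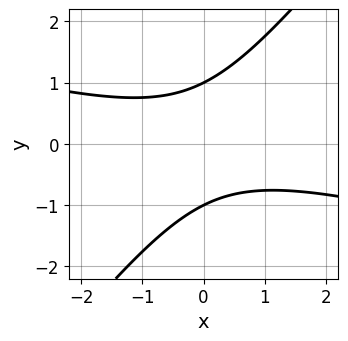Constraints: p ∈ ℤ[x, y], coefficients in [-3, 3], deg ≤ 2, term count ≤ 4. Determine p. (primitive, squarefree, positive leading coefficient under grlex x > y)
x^2 + 3*x*y - 3*y^2 + 3

1. deg p = 2. No degree-1 curve has this shape.
2. Against the integer gridlines: the curve avoids every integer x-axis point in the box; among the integer gridlines, it crosses the y-axis at y ∈ {-1, 1}.
3. Matching integer coefficients to the picture gives p.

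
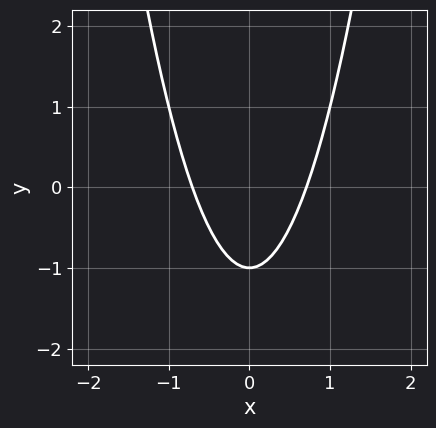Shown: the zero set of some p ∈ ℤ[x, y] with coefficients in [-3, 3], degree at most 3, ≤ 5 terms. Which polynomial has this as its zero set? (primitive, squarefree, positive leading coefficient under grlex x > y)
1. Degree: the shape is more complex than any degree-1 curve, so deg p = 2.
2. Symmetries: the x ↦ −x reflection is a symmetry, so x appears only in even powers.
3. Checking where it meets the axes: one y-axis crossing is at y = -1.
4. Fitting integer coefficients to these (and the overall shape) gives p.

2*x^2 - y - 1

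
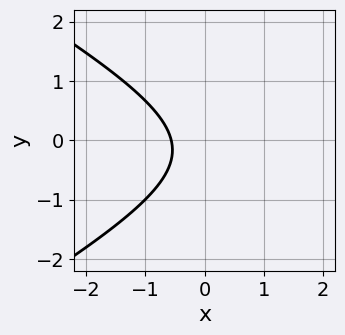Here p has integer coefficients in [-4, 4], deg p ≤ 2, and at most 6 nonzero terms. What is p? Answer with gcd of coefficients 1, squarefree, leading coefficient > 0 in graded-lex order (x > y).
1. The degree is 2 — the shape is more complex than any degree-1 curve.
2. From the axis intercepts and sections: no y-intercept at any integer in the box.
3. Matching integer coefficients to the picture gives p.

x^2 - 3*y^2 - 3*x - y - 2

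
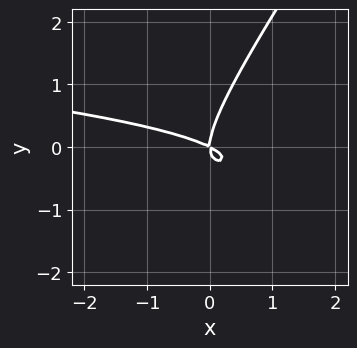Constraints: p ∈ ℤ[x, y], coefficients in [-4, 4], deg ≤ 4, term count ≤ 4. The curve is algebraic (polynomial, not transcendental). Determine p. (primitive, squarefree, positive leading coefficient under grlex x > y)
3*x*y^2 - 2*y^3 + x^2 + 2*x*y

1. Degree: the shape is more complex than any degree-2 curve, so deg p = 3.
2. Observable constraints: it crosses the x-axis at the gridline x = 0; it crosses the y-axis at the gridline y = 0.
3. Fitting integer coefficients to these (and the overall shape) gives p.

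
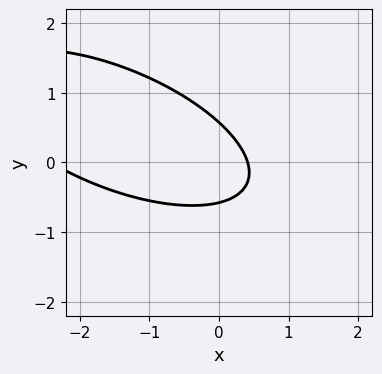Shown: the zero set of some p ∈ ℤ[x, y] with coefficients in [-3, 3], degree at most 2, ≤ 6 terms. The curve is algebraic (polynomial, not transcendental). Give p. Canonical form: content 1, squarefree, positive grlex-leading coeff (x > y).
x^2 + 2*x*y + 3*y^2 + 2*x - 1

(a) Degree: a generic line meets the curve in up to 2 points, so deg p = 2.
(b) Putting this together gives p.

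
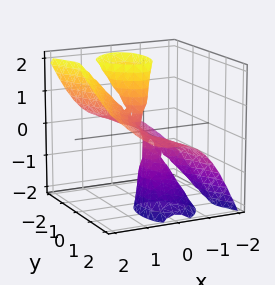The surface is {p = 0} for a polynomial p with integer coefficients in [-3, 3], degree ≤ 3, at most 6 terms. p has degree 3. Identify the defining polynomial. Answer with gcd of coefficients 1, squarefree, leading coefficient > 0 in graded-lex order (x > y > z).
2*x^3 - 2*x^2*z - y^2*z - y*z^2

The degree is 3 — the shape is more complex than any degree-2 surface.
From the visible intercepts: it meets the x-axis at x = 0 (among the integer gridlines); the visible z-axis segment lies entirely on the surface; the visible y-axis segment lies entirely on the surface.
Matching integer coefficients to the picture gives p.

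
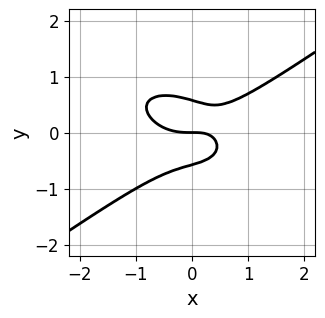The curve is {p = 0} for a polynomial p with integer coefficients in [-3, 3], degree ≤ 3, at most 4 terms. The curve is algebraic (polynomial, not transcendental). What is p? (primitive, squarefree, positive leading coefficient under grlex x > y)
First, the degree is 3 — a generic line meets the curve in up to 3 points.
Next, reading off the gridlines: it meets the x-axis at x = 0 (among the integer gridlines); it meets the y-axis at y = 0 (among the integer gridlines).
Finally, together with the visible shape, these determine p as stated.

x^3 - 3*y^3 - x*y + y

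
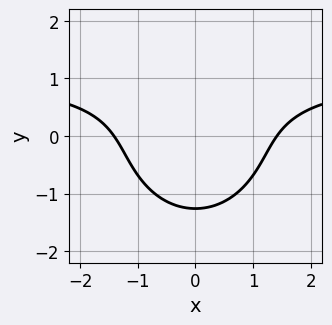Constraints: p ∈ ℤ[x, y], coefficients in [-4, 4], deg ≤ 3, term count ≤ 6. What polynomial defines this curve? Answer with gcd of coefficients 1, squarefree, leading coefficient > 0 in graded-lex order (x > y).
x^2*y + y^3 - x^2 + 2

The degree is 3 — no degree-2 curve has this shape.
Symmetries: mirror symmetry x ↦ −x ⇒ only even powers of x.
Solving for integer coefficients yields p as stated.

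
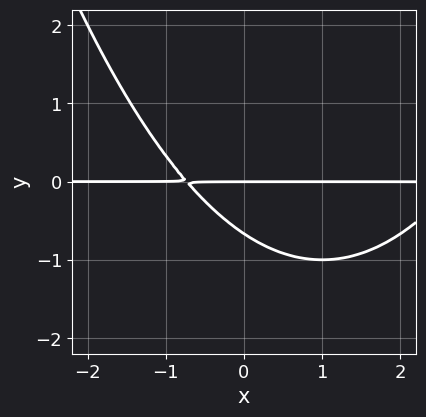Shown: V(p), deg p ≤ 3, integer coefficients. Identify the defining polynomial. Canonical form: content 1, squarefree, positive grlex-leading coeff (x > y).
First, degree: the shape is more complex than any degree-2 curve, so deg p = 3.
Next, observable constraints: the visible x-axis segment lies entirely on the curve; one y-axis crossing is at y = 0.
Finally, solving for integer coefficients yields p as stated.

x^2*y - 2*x*y - 3*y^2 - 2*y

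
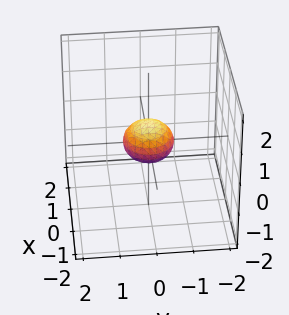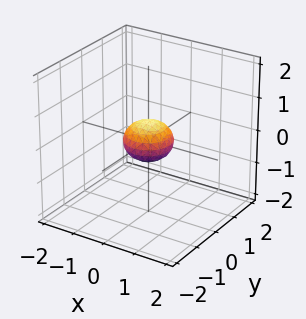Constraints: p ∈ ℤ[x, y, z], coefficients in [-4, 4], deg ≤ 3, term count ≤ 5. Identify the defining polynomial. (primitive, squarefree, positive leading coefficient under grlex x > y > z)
2*x^2 + 2*y^2 + 3*z^2 - 1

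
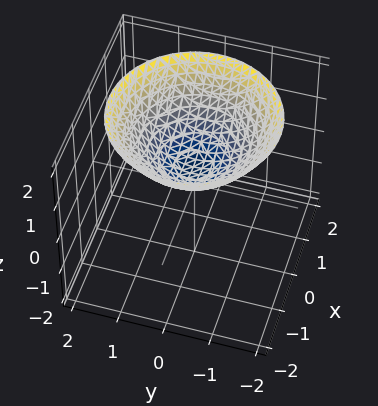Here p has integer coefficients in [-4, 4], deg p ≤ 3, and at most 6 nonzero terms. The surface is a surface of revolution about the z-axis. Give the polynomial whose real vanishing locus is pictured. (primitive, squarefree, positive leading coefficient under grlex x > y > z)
First, deg p = 2. A generic line meets the surface in up to 2 points.
Then, symmetries: rotational symmetry about the z-axis ⇒ p depends on x, y only through x² + y².
Next, observable constraints: a circular section at z = 1 has radius exactly 1; it misses every integer gridline on the x-axis; it misses every integer gridline on the y-axis.
Finally, fitting integer coefficients to these (and the overall shape) gives p.

x^2 + y^2 - 2*z + 1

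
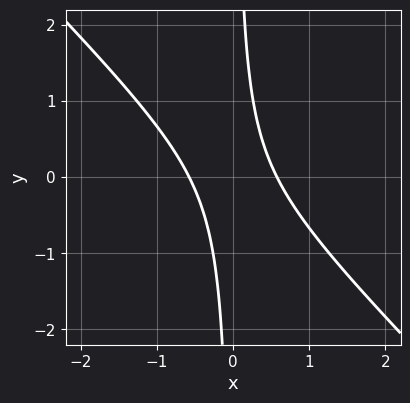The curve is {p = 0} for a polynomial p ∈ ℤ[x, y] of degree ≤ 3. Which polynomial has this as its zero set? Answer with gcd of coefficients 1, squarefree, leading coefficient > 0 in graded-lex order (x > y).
(a) The degree is 2 — no degree-1 curve has this shape.
(b) Checking where it meets the axes: the curve avoids every integer y-axis point in the box.
(c) The integer polynomial consistent with all of this is the stated p.

3*x^2 + 3*x*y - 1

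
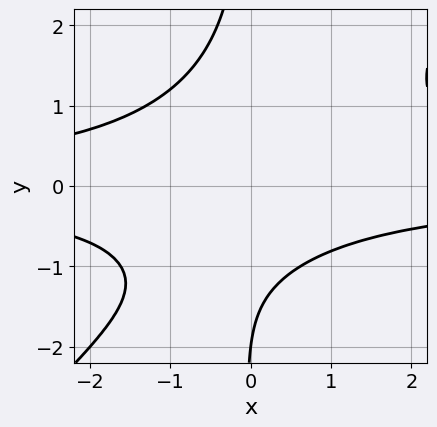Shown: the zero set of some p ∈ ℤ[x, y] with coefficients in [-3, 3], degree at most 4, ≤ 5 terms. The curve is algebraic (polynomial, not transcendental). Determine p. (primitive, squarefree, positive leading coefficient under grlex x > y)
x^2*y^2 - x*y^3 - y - 2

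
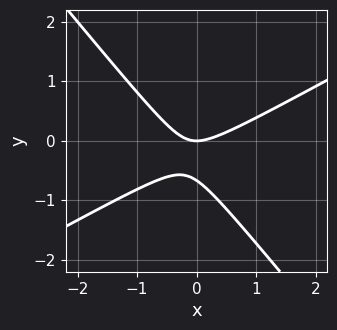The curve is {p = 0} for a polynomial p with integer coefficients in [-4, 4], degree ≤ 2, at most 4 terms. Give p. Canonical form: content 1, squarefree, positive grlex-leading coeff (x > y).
Degree: the shape is more complex than any degree-1 curve, so deg p = 2.
From the visible intercepts: one x-axis crossing is at x = 0; one y-axis crossing is at y = 0.
Matching integer coefficients to the picture gives p.

2*x^2 - 2*x*y - 3*y^2 - 2*y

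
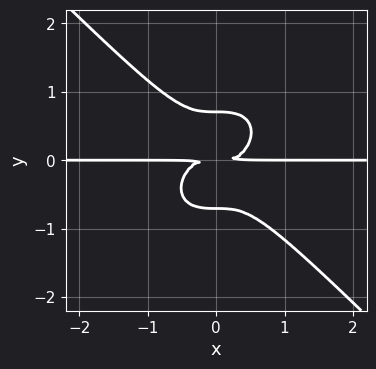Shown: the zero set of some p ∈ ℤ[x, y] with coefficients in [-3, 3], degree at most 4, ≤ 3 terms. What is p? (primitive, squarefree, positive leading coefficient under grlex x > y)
2*x^3*y + 2*y^4 - y^2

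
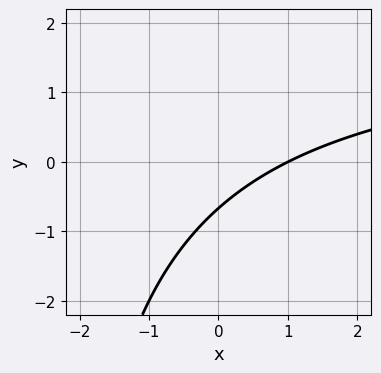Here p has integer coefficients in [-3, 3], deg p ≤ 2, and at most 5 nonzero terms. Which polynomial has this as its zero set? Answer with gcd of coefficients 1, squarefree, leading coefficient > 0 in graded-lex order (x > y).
x*y - 2*x + 3*y + 2

First, the degree is 2 — the shape is more complex than any degree-1 curve.
Then, reading off the gridlines: one x-axis crossing is at x = 1.
Finally, fitting integer coefficients to these (and the overall shape) gives p.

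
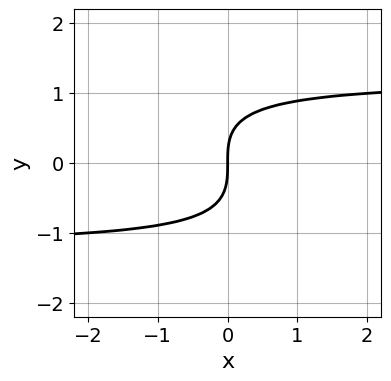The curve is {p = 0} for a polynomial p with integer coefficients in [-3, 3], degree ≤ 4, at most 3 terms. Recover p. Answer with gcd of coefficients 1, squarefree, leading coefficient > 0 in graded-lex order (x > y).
(a) The degree is 3 — no degree-2 curve has this shape.
(b) Observable constraints: one y-axis crossing is at y = 0; one x-axis crossing is at x = 0.
(c) Putting this together gives p.

2*x*y^2 + 2*y^3 - 3*x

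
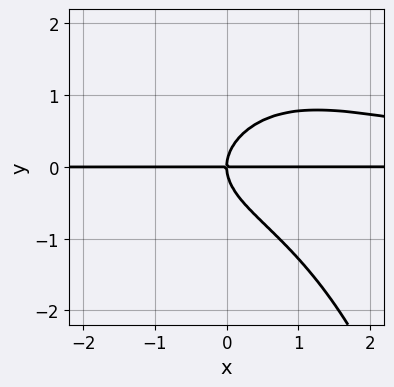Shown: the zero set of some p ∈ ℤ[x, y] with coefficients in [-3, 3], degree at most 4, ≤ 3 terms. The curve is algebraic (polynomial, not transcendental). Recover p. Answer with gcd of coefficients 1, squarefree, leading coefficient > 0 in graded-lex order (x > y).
(a) Degree: the shape is more complex than any degree-3 curve, so deg p = 4.
(b) Against the integer gridlines: one y-axis crossing is at y = 0; the visible x-axis segment lies entirely on the curve.
(c) These observations pin down the coefficients.

x^2*y^2 + 2*y^3 - 2*x*y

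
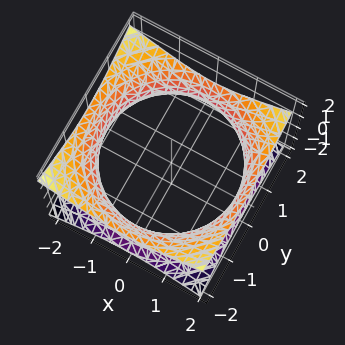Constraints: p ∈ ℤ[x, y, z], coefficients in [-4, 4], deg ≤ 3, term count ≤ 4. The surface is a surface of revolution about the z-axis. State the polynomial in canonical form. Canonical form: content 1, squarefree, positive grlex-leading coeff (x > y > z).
x^2 + y^2 - 2*z^2 - 3

1. Degree: no degree-1 surface has this shape, so deg p = 2.
2. Symmetry: the surface is invariant under rotation about z: p = q(x² + y², z).
3. Checking where it meets the axes: a circular section at z = 0 has radius between 1 and 2; the surface avoids every integer z-axis point in the box.
4. Matching integer coefficients to the picture gives p.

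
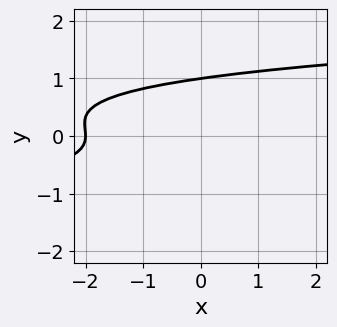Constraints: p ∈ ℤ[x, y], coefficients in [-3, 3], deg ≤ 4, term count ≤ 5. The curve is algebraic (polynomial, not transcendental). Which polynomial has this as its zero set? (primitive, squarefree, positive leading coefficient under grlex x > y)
3*y^3 - y^2 - x - 2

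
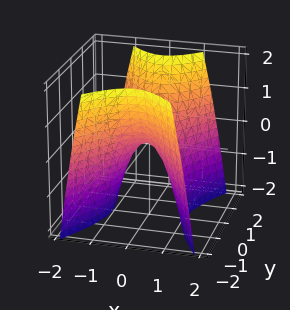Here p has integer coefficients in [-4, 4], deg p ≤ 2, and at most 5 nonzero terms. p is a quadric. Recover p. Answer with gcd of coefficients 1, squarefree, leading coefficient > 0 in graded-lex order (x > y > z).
2*x^2 - y^2 + z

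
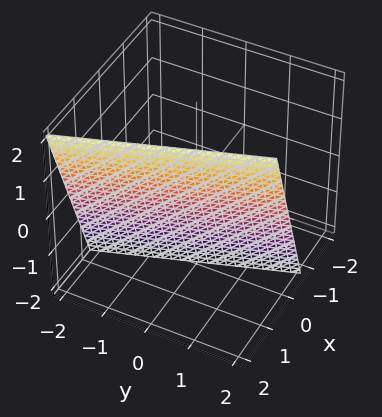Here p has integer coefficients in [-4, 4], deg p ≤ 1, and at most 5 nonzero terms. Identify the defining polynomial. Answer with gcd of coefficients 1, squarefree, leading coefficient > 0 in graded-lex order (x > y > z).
Degree: every cross-section is a straight line — this is a plane, so deg p = 1.
Observable constraints: it meets the z-axis at z = -2 (among the integer gridlines); one y-axis crossing is at y = 2.
Assembling these constraints gives the stated polynomial.

3*x + y - z - 2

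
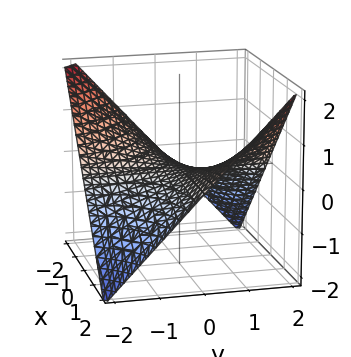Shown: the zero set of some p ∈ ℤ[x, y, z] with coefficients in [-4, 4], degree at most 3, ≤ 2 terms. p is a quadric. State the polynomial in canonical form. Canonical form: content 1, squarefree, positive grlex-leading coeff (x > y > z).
x*y - 2*z

1. Degree: a saddle surface; a quadric, so deg p = 2.
2. From the visible intercepts: it meets the z-axis at z = 0 (among the integer gridlines); every point of the y-axis in the box is on the surface; every point of the x-axis in the box is on the surface.
3. Assembling these constraints gives the stated polynomial.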